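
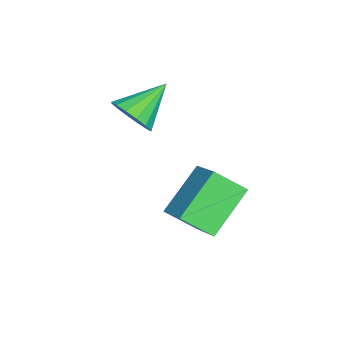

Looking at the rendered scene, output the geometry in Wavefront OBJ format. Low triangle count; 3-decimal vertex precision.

v 0.142 1.234 -0.719
v 0.408 0.861 -0.051
v -0.922 2.046 0.159
v 0.644 1.206 -0.084
v 0.746 1.559 -0.287
v 0.685 1.824 -0.606
v 0.479 1.932 -0.955
v 0.183 1.853 -1.241
v -0.125 1.608 -1.387
v -0.361 1.263 -1.354
v -0.462 0.91 -1.151
v -0.402 0.644 -0.832
v -0.196 0.537 -0.483
v 0.101 0.616 -0.197
v -0.307 4.179 -3.604
v -0.142 3.18 -2.838
v 0.771 4.938 -2.847
v 0.936 3.939 -2.081
v 1.024 3.481 -4.799
v 1.189 2.482 -4.033
v 2.102 4.24 -4.042
v 2.267 3.241 -3.276
f 2 1 4
f 2 4 3
f 4 1 5
f 4 5 3
f 5 1 6
f 5 6 3
f 6 1 7
f 6 7 3
f 7 1 8
f 7 8 3
f 8 1 9
f 8 9 3
f 9 1 10
f 9 10 3
f 10 1 11
f 10 11 3
f 11 1 12
f 11 12 3
f 12 1 13
f 12 13 3
f 13 1 14
f 13 14 3
f 14 1 2
f 14 2 3
f 16 18 15
f 19 16 15
f 15 18 17
f 17 19 15
f 16 22 18
f 20 16 19
f 20 22 16
f 18 22 17
f 21 19 17
f 17 22 21
f 21 20 19
f 22 20 21



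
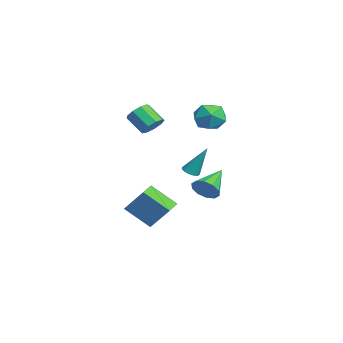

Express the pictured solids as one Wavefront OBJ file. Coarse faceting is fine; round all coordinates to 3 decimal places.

v -1.117 -0.105 -2.34
v -0.488 0.251 -1.787
v -2.603 1.025 -1.38
v -0.529 0.582 -2.24
v -0.795 0.651 -2.731
v -1.183 0.43 -3.073
v -1.546 0.005 -3.135
v -1.746 -0.462 -2.893
v -1.705 -0.793 -2.44
v -1.439 -0.861 -1.949
v -1.051 -0.641 -1.608
v -0.687 -0.216 -1.546
v -2.88 -2.894 2.089
v -2.188 -3.241 2.329
v -2.928 -4.052 3.291
v -3.62 -3.706 3.051
v -2.289 -2.788 2.633
v -3.029 -3.599 3.595
v -2.667 -2.386 2.682
v -3.406 -3.197 3.644
v -3.144 -2.221 2.453
v -3.884 -3.032 3.416
v -3.498 -2.372 2.055
v -4.238 -3.183 3.017
v -3.563 -2.767 1.672
v -4.302 -3.578 2.634
v -3.308 -3.222 1.484
v -4.048 -4.033 2.446
v -2.853 -3.524 1.579
v -3.593 -4.335 2.542
v -2.411 -3.531 1.913
v -3.151 -4.342 2.875
v -2.287 -4.167 -3.585
v -1.614 -3.142 -2.094
v -1.692 -2.738 -4.836
v -1.019 -1.713 -3.345
v -1.221 -4.707 -3.695
v -0.548 -3.682 -2.204
v -0.626 -3.278 -4.946
v 0.047 -2.253 -3.455
v -0.984 0.975 3.443
v -0.355 0.684 4.29
v -0.665 -0.584 2.67
v -0.036 -0.875 3.517
v -1.117 -0.778 3.647
v -1.315 0.186 4.125
v 0.295 -0.086 2.835
v 0.097 0.878 3.313
v 0.435 0.029 3.914
v -0.438 -0.399 4.415
v -0.582 0.499 2.545
v -1.455 0.071 3.046
v 2.894 -1.402 0.587
v 3.422 -1.371 0.479
v 3.206 -0.538 2.353
v 3.337 -1.164 0.392
v 3.165 -1.003 0.344
v 2.939 -0.921 0.344
v 2.704 -0.935 0.393
v 2.507 -1.041 0.479
v 2.386 -1.218 0.588
v 2.365 -1.432 0.696
v 2.45 -1.639 0.782
v 2.622 -1.8 0.83
v 2.848 -1.882 0.83
v 3.083 -1.868 0.782
v 3.281 -1.762 0.695
v 3.401 -1.585 0.587
f 2 1 4
f 2 4 3
f 4 1 5
f 4 5 3
f 5 1 6
f 5 6 3
f 6 1 7
f 6 7 3
f 7 1 8
f 7 8 3
f 8 1 9
f 8 9 3
f 9 1 10
f 9 10 3
f 10 1 11
f 10 11 3
f 11 1 12
f 11 12 3
f 12 1 2
f 12 2 3
f 14 13 17
f 14 17 15
f 15 17 18
f 15 18 16
f 17 13 19
f 17 19 18
f 18 19 20
f 18 20 16
f 19 13 21
f 19 21 20
f 20 21 22
f 20 22 16
f 21 13 23
f 21 23 22
f 22 23 24
f 22 24 16
f 23 13 25
f 23 25 24
f 24 25 26
f 24 26 16
f 25 13 27
f 25 27 26
f 26 27 28
f 26 28 16
f 27 13 29
f 27 29 28
f 28 29 30
f 28 30 16
f 29 13 31
f 29 31 30
f 30 31 32
f 30 32 16
f 31 13 14
f 31 14 32
f 32 14 15
f 32 15 16
f 34 36 33
f 37 34 33
f 33 36 35
f 35 37 33
f 34 40 36
f 38 34 37
f 38 40 34
f 36 40 35
f 39 37 35
f 35 40 39
f 39 38 37
f 40 38 39
f 41 52 46
f 41 46 42
f 41 42 48
f 41 48 51
f 41 51 52
f 42 46 50
f 46 52 45
f 52 51 43
f 51 48 47
f 48 42 49
f 44 50 45
f 44 45 43
f 44 43 47
f 44 47 49
f 44 49 50
f 45 50 46
f 43 45 52
f 47 43 51
f 49 47 48
f 50 49 42
f 54 53 56
f 54 56 55
f 56 53 57
f 56 57 55
f 57 53 58
f 57 58 55
f 58 53 59
f 58 59 55
f 59 53 60
f 59 60 55
f 60 53 61
f 60 61 55
f 61 53 62
f 61 62 55
f 62 53 63
f 62 63 55
f 63 53 64
f 63 64 55
f 64 53 65
f 64 65 55
f 65 53 66
f 65 66 55
f 66 53 67
f 66 67 55
f 67 53 68
f 67 68 55
f 68 53 54
f 68 54 55



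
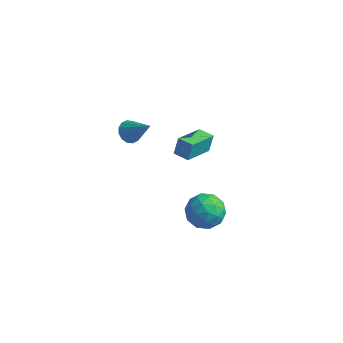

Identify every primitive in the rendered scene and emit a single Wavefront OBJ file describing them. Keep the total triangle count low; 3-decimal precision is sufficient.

v 3.302 -1.938 -0.378
v 4.295 -1.981 -1.009
v 3.185 -3.839 -0.431
v 4.178 -3.882 -1.062
v 4.212 -3.551 0.067
v 4.285 -2.376 0.1
v 3.195 -3.444 -1.54
v 3.268 -2.269 -1.507
v 4.229 -2.912 -1.728
v 4.858 -2.979 -0.734
v 2.622 -2.841 -0.706
v 3.251 -2.908 0.288
v 3.809 -1.793 -0.689
v 3.671 -4.027 -0.751
v 3.691 -3.833 -0.087
v 4.275 -3.859 -0.458
v 3.803 -2.025 -0.037
v 4.387 -2.05 -0.408
v 4.338 -2.973 0.225
v 3.093 -3.77 -1.032
v 3.677 -3.795 -1.403
v 3.205 -1.961 -0.982
v 3.789 -1.987 -1.353
v 3.142 -2.847 -1.665
v 4.354 -2.365 -1.482
v 4.285 -3.483 -1.513
v 3.707 -3.225 -1.794
v 3.75 -2.534 -1.775
v 4.723 -2.404 -0.898
v 4.654 -3.522 -0.93
v 4.675 -3.327 -0.266
v 4.717 -2.637 -0.246
v 4.684 -2.952 -1.321
v 2.826 -2.298 -0.51
v 2.757 -3.416 -0.542
v 2.763 -3.183 -1.194
v 2.805 -2.493 -1.174
v 3.195 -2.337 0.073
v 3.126 -3.455 0.042
v 3.73 -3.286 0.335
v 3.773 -2.595 0.354
v 2.796 -2.868 -0.119
v -1.06 2.508 -3.136
v -1.006 2.955 -2.056
v -0.732 4.503 -3.979
v -0.677 4.95 -2.899
v -0.063 2.35 -3.121
v -0.008 2.797 -2.041
v 0.266 4.345 -3.964
v 0.32 4.792 -2.884
v -3.95 2.527 -2.495
v -3.393 2.479 -3.054
v -2.49 2.353 -1.025
v -3.428 2.878 -2.973
v -3.602 3.183 -2.764
v -3.87 3.313 -2.483
v -4.159 3.231 -2.205
v -4.392 2.961 -2.005
v -4.507 2.575 -1.937
v -4.473 2.176 -2.018
v -4.298 1.87 -2.227
v -4.031 1.741 -2.508
v -3.742 1.822 -2.786
v -3.508 2.092 -2.985
f 1 38 17
f 38 12 41
f 17 41 6
f 38 41 17
f 1 17 13
f 17 6 18
f 13 18 2
f 17 18 13
f 1 13 22
f 13 2 23
f 22 23 8
f 13 23 22
f 1 22 34
f 22 8 37
f 34 37 11
f 22 37 34
f 1 34 38
f 34 11 42
f 38 42 12
f 34 42 38
f 2 18 29
f 18 6 32
f 29 32 10
f 18 32 29
f 6 41 19
f 41 12 40
f 19 40 5
f 41 40 19
f 12 42 39
f 42 11 35
f 39 35 3
f 42 35 39
f 11 37 36
f 37 8 24
f 36 24 7
f 37 24 36
f 8 23 28
f 23 2 25
f 28 25 9
f 23 25 28
f 4 30 16
f 30 10 31
f 16 31 5
f 30 31 16
f 4 16 14
f 16 5 15
f 14 15 3
f 16 15 14
f 4 14 21
f 14 3 20
f 21 20 7
f 14 20 21
f 4 21 26
f 21 7 27
f 26 27 9
f 21 27 26
f 4 26 30
f 26 9 33
f 30 33 10
f 26 33 30
f 5 31 19
f 31 10 32
f 19 32 6
f 31 32 19
f 3 15 39
f 15 5 40
f 39 40 12
f 15 40 39
f 7 20 36
f 20 3 35
f 36 35 11
f 20 35 36
f 9 27 28
f 27 7 24
f 28 24 8
f 27 24 28
f 10 33 29
f 33 9 25
f 29 25 2
f 33 25 29
f 44 46 43
f 47 44 43
f 43 46 45
f 45 47 43
f 44 50 46
f 48 44 47
f 48 50 44
f 46 50 45
f 49 47 45
f 45 50 49
f 49 48 47
f 50 48 49
f 52 51 54
f 52 54 53
f 54 51 55
f 54 55 53
f 55 51 56
f 55 56 53
f 56 51 57
f 56 57 53
f 57 51 58
f 57 58 53
f 58 51 59
f 58 59 53
f 59 51 60
f 59 60 53
f 60 51 61
f 60 61 53
f 61 51 62
f 61 62 53
f 62 51 63
f 62 63 53
f 63 51 64
f 63 64 53
f 64 51 52
f 64 52 53



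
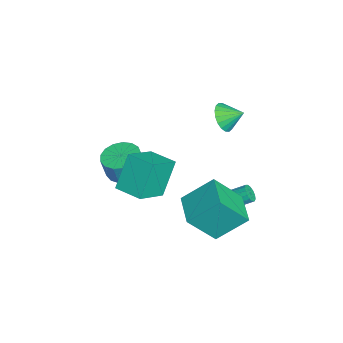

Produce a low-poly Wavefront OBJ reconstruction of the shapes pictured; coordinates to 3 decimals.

v 1.602 -0.494 -0.183
v 1.391 1.046 1.122
v 1.287 0.867 -1.842
v 1.076 2.408 -0.538
v 3.344 -0.188 -0.262
v 3.133 1.353 1.042
v 3.029 1.174 -1.922
v 2.818 2.714 -0.617
v -3.698 -3.326 -3.153
v -2.856 -2.701 -3.098
v -2.74 -2.97 -1.831
v -3.582 -3.594 -1.887
v -3.24 -2.394 -2.997
v -3.124 -2.662 -1.731
v -3.73 -2.299 -2.933
v -3.614 -2.568 -1.666
v -4.212 -2.441 -2.918
v -4.096 -2.709 -1.652
v -4.576 -2.784 -2.958
v -4.46 -3.053 -1.692
v -4.739 -3.252 -3.043
v -4.624 -3.521 -1.776
v -4.664 -3.737 -3.152
v -4.548 -4.006 -1.886
v -4.367 -4.127 -3.262
v -4.252 -4.396 -1.996
v -3.917 -4.334 -3.347
v -3.801 -4.603 -2.081
v -3.417 -4.31 -3.388
v -3.301 -4.579 -2.121
v -2.981 -4.06 -3.375
v -2.865 -4.329 -2.108
v -2.709 -3.642 -3.311
v -2.593 -3.911 -2.044
v -2.664 -3.152 -3.211
v -2.548 -3.421 -1.944
v -0.022 1.595 -2.063
v 0.399 1.439 -1.821
v 0.423 2.67 -1.074
v 0.002 2.825 -1.317
v 0.486 1.567 -2.034
v 0.51 2.798 -1.287
v 0.438 1.702 -2.256
v 0.462 2.933 -1.509
v 0.266 1.809 -2.426
v 0.29 3.04 -1.679
v 0.017 1.858 -2.499
v 0.041 3.089 -1.752
v -0.242 1.836 -2.455
v -0.218 3.067 -1.708
v -0.443 1.75 -2.306
v -0.419 2.981 -1.559
v -0.53 1.622 -2.093
v -0.506 2.853 -1.346
v -0.482 1.487 -1.871
v -0.458 2.718 -1.124
v -0.31 1.38 -1.701
v -0.286 2.611 -0.954
v -0.061 1.331 -1.628
v -0.037 2.562 -0.881
v 0.198 1.353 -1.672
v 0.222 2.584 -0.925
v -2.049 1.527 2.681
v -1.205 1.388 2.588
v -1.831 2.473 3.239
v -1.293 1.592 2.276
v -1.531 1.783 2.044
v -1.871 1.923 1.939
v -2.246 1.985 1.981
v -2.583 1.956 2.161
v -2.813 1.842 2.444
v -2.892 1.665 2.775
v -2.804 1.462 3.086
v -2.567 1.271 3.318
v -2.227 1.13 3.423
v -1.851 1.069 3.382
v -1.515 1.098 3.201
v -1.284 1.212 2.918
v -0.098 -2.565 -0.84
v -1.013 -1.967 0.918
v 0.781 -1.363 -0.792
v -0.134 -0.765 0.966
v 1.254 -3.595 0.214
v 0.339 -2.997 1.972
v 2.133 -2.393 0.262
v 1.218 -1.795 2.02
f 2 4 1
f 5 2 1
f 1 4 3
f 3 5 1
f 2 8 4
f 6 2 5
f 6 8 2
f 4 8 3
f 7 5 3
f 3 8 7
f 7 6 5
f 8 6 7
f 10 9 13
f 10 13 11
f 11 13 14
f 11 14 12
f 13 9 15
f 13 15 14
f 14 15 16
f 14 16 12
f 15 9 17
f 15 17 16
f 16 17 18
f 16 18 12
f 17 9 19
f 17 19 18
f 18 19 20
f 18 20 12
f 19 9 21
f 19 21 20
f 20 21 22
f 20 22 12
f 21 9 23
f 21 23 22
f 22 23 24
f 22 24 12
f 23 9 25
f 23 25 24
f 24 25 26
f 24 26 12
f 25 9 27
f 25 27 26
f 26 27 28
f 26 28 12
f 27 9 29
f 27 29 28
f 28 29 30
f 28 30 12
f 29 9 31
f 29 31 30
f 30 31 32
f 30 32 12
f 31 9 33
f 31 33 32
f 32 33 34
f 32 34 12
f 33 9 35
f 33 35 34
f 34 35 36
f 34 36 12
f 35 9 10
f 35 10 36
f 36 10 11
f 36 11 12
f 38 37 41
f 38 41 39
f 39 41 42
f 39 42 40
f 41 37 43
f 41 43 42
f 42 43 44
f 42 44 40
f 43 37 45
f 43 45 44
f 44 45 46
f 44 46 40
f 45 37 47
f 45 47 46
f 46 47 48
f 46 48 40
f 47 37 49
f 47 49 48
f 48 49 50
f 48 50 40
f 49 37 51
f 49 51 50
f 50 51 52
f 50 52 40
f 51 37 53
f 51 53 52
f 52 53 54
f 52 54 40
f 53 37 55
f 53 55 54
f 54 55 56
f 54 56 40
f 55 37 57
f 55 57 56
f 56 57 58
f 56 58 40
f 57 37 59
f 57 59 58
f 58 59 60
f 58 60 40
f 59 37 61
f 59 61 60
f 60 61 62
f 60 62 40
f 61 37 38
f 61 38 62
f 62 38 39
f 62 39 40
f 64 63 66
f 64 66 65
f 66 63 67
f 66 67 65
f 67 63 68
f 67 68 65
f 68 63 69
f 68 69 65
f 69 63 70
f 69 70 65
f 70 63 71
f 70 71 65
f 71 63 72
f 71 72 65
f 72 63 73
f 72 73 65
f 73 63 74
f 73 74 65
f 74 63 75
f 74 75 65
f 75 63 76
f 75 76 65
f 76 63 77
f 76 77 65
f 77 63 78
f 77 78 65
f 78 63 64
f 78 64 65
f 80 82 79
f 83 80 79
f 79 82 81
f 81 83 79
f 80 86 82
f 84 80 83
f 84 86 80
f 82 86 81
f 85 83 81
f 81 86 85
f 85 84 83
f 86 84 85



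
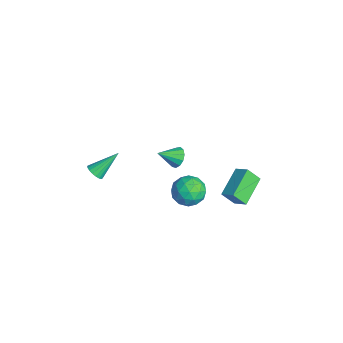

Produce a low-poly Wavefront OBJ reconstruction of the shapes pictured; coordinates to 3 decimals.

v -2.831 -4.151 -0.691
v -2.508 -3.789 -1.06
v -3.049 -2.689 0.551
v -2.763 -3.753 -1.148
v -3.031 -3.795 -1.144
v -3.259 -3.908 -1.051
v -3.403 -4.069 -0.887
v -3.434 -4.247 -0.683
v -3.345 -4.405 -0.482
v -3.155 -4.513 -0.321
v -2.9 -4.549 -0.234
v -2.632 -4.507 -0.237
v -2.403 -4.393 -0.33
v -2.26 -4.232 -0.495
v -2.229 -4.055 -0.698
v -2.318 -3.897 -0.9
v 0.008 -0.042 2.464
v 0.235 -0.39 1.901
v 0.032 -1.178 3.176
v 0.557 -0.264 2.091
v 0.704 -0.068 2.4
v 0.631 0.137 2.729
v 0.359 0.284 2.974
v -0.024 0.328 3.057
v -0.397 0.255 2.952
v -0.641 0.087 2.692
v -0.68 -0.122 2.36
v -0.5 -0.306 2.061
v -0.159 -0.406 1.89
v -0.989 4.49 -1.721
v -1.154 3.753 -0.801
v -0.265 4.97 -1.206
v -0.43 4.233 -0.286
v 0.37 3.247 -2.474
v 0.205 2.51 -1.554
v 1.094 3.727 -1.959
v 0.929 2.99 -1.039
v -1.25 0.981 -0.801
v -0.664 1.77 -1.255
v -0.496 -0.19 -1.865
v 0.09 0.599 -2.319
v 0.286 0.298 -1.297
v -0.18 1.022 -0.639
v -0.98 0.558 -2.481
v -1.446 1.282 -1.823
v -0.497 1.509 -2.293
v 0.286 1.348 -1.561
v -1.446 0.232 -1.559
v -0.663 0.071 -0.827
v -1.023 1.478 -0.935
v -0.137 0.102 -2.185
v -0.022 -0.075 -1.585
v 0.323 0.389 -1.851
v -0.739 1.038 -0.573
v -0.394 1.502 -0.84
v 0.164 0.637 -0.864
v -0.766 0.078 -2.28
v -0.421 0.542 -2.547
v -1.483 1.191 -1.269
v -1.138 1.655 -1.535
v -1.324 0.943 -2.256
v -0.58 1.789 -1.811
v -0.137 1.101 -2.436
v -0.766 1.077 -2.532
v -1.04 1.502 -2.145
v -0.121 1.694 -1.381
v 0.323 1.006 -2.006
v 0.438 0.829 -1.406
v 0.164 1.254 -1.02
v -0.022 1.541 -1.991
v -1.483 0.574 -1.114
v -1.039 -0.114 -1.739
v -1.324 0.326 -2.1
v -1.598 0.751 -1.714
v -1.023 0.479 -0.684
v -0.58 -0.209 -1.309
v -0.12 0.078 -0.975
v -0.394 0.503 -0.588
v -1.138 0.039 -1.129
f 2 1 4
f 2 4 3
f 4 1 5
f 4 5 3
f 5 1 6
f 5 6 3
f 6 1 7
f 6 7 3
f 7 1 8
f 7 8 3
f 8 1 9
f 8 9 3
f 9 1 10
f 9 10 3
f 10 1 11
f 10 11 3
f 11 1 12
f 11 12 3
f 12 1 13
f 12 13 3
f 13 1 14
f 13 14 3
f 14 1 15
f 14 15 3
f 15 1 16
f 15 16 3
f 16 1 2
f 16 2 3
f 18 17 20
f 18 20 19
f 20 17 21
f 20 21 19
f 21 17 22
f 21 22 19
f 22 17 23
f 22 23 19
f 23 17 24
f 23 24 19
f 24 17 25
f 24 25 19
f 25 17 26
f 25 26 19
f 26 17 27
f 26 27 19
f 27 17 28
f 27 28 19
f 28 17 29
f 28 29 19
f 29 17 18
f 29 18 19
f 31 33 30
f 34 31 30
f 30 33 32
f 32 34 30
f 31 37 33
f 35 31 34
f 35 37 31
f 33 37 32
f 36 34 32
f 32 37 36
f 36 35 34
f 37 35 36
f 38 75 54
f 75 49 78
f 54 78 43
f 75 78 54
f 38 54 50
f 54 43 55
f 50 55 39
f 54 55 50
f 38 50 59
f 50 39 60
f 59 60 45
f 50 60 59
f 38 59 71
f 59 45 74
f 71 74 48
f 59 74 71
f 38 71 75
f 71 48 79
f 75 79 49
f 71 79 75
f 39 55 66
f 55 43 69
f 66 69 47
f 55 69 66
f 43 78 56
f 78 49 77
f 56 77 42
f 78 77 56
f 49 79 76
f 79 48 72
f 76 72 40
f 79 72 76
f 48 74 73
f 74 45 61
f 73 61 44
f 74 61 73
f 45 60 65
f 60 39 62
f 65 62 46
f 60 62 65
f 41 67 53
f 67 47 68
f 53 68 42
f 67 68 53
f 41 53 51
f 53 42 52
f 51 52 40
f 53 52 51
f 41 51 58
f 51 40 57
f 58 57 44
f 51 57 58
f 41 58 63
f 58 44 64
f 63 64 46
f 58 64 63
f 41 63 67
f 63 46 70
f 67 70 47
f 63 70 67
f 42 68 56
f 68 47 69
f 56 69 43
f 68 69 56
f 40 52 76
f 52 42 77
f 76 77 49
f 52 77 76
f 44 57 73
f 57 40 72
f 73 72 48
f 57 72 73
f 46 64 65
f 64 44 61
f 65 61 45
f 64 61 65
f 47 70 66
f 70 46 62
f 66 62 39
f 70 62 66



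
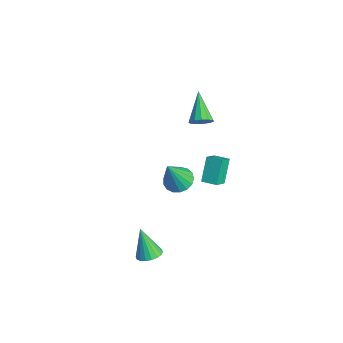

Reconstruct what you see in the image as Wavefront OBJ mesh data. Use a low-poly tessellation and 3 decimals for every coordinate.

v 0.628 0.265 -1.567
v -0.097 0.896 -0.351
v 0.143 0.951 -2.213
v -0.581 1.583 -0.997
v 1.301 0.837 -1.463
v 0.577 1.469 -0.247
v 0.817 1.524 -2.109
v 0.092 2.155 -0.893
v 3.811 -2.472 2.99
v 4.471 -2.026 3.066
v 4.109 -3.208 4.75
v 4.193 -1.803 3.206
v 3.827 -1.733 3.297
v 3.458 -1.833 3.318
v 3.17 -2.079 3.263
v 3.029 -2.415 3.147
v 3.066 -2.764 2.994
v 3.275 -3.047 2.841
v 3.606 -3.197 2.722
v 3.984 -3.182 2.664
v 4.323 -3.004 2.681
v 4.544 -2.704 2.769
v 4.598 -2.351 2.908
v 3.198 -3.832 -3.631
v 3.68 -3.37 -3.362
v 2.462 -4.008 -2.009
v 3.439 -3.178 -3.45
v 3.151 -3.116 -3.575
v 2.871 -3.195 -3.71
v 2.657 -3.401 -3.83
v 2.549 -3.692 -3.91
v 2.57 -4.01 -3.935
v 2.716 -4.294 -3.9
v 2.957 -4.486 -3.812
v 3.245 -4.548 -3.687
v 3.525 -4.469 -3.552
v 3.739 -4.263 -3.432
v 3.847 -3.972 -3.352
v 3.826 -3.653 -3.327
v -1.747 1.332 1.031
v -1.329 1.551 1.521
v -3.293 1.868 2.109
v -1.388 1.85 1.288
v -1.561 1.984 0.974
v -1.793 1.911 0.677
v -2.01 1.655 0.493
v -2.143 1.296 0.48
v -2.151 0.949 0.641
v -2.03 0.723 0.927
v -1.819 0.691 1.245
v -1.585 0.863 1.495
v -1.403 1.183 1.598
f 2 4 1
f 5 2 1
f 1 4 3
f 3 5 1
f 2 8 4
f 6 2 5
f 6 8 2
f 4 8 3
f 7 5 3
f 3 8 7
f 7 6 5
f 8 6 7
f 10 9 12
f 10 12 11
f 12 9 13
f 12 13 11
f 13 9 14
f 13 14 11
f 14 9 15
f 14 15 11
f 15 9 16
f 15 16 11
f 16 9 17
f 16 17 11
f 17 9 18
f 17 18 11
f 18 9 19
f 18 19 11
f 19 9 20
f 19 20 11
f 20 9 21
f 20 21 11
f 21 9 22
f 21 22 11
f 22 9 23
f 22 23 11
f 23 9 10
f 23 10 11
f 25 24 27
f 25 27 26
f 27 24 28
f 27 28 26
f 28 24 29
f 28 29 26
f 29 24 30
f 29 30 26
f 30 24 31
f 30 31 26
f 31 24 32
f 31 32 26
f 32 24 33
f 32 33 26
f 33 24 34
f 33 34 26
f 34 24 35
f 34 35 26
f 35 24 36
f 35 36 26
f 36 24 37
f 36 37 26
f 37 24 38
f 37 38 26
f 38 24 39
f 38 39 26
f 39 24 25
f 39 25 26
f 41 40 43
f 41 43 42
f 43 40 44
f 43 44 42
f 44 40 45
f 44 45 42
f 45 40 46
f 45 46 42
f 46 40 47
f 46 47 42
f 47 40 48
f 47 48 42
f 48 40 49
f 48 49 42
f 49 40 50
f 49 50 42
f 50 40 51
f 50 51 42
f 51 40 52
f 51 52 42
f 52 40 41
f 52 41 42



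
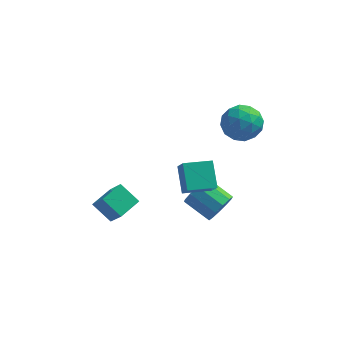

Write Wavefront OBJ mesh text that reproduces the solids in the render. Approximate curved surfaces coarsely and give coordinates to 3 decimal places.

v 3.328 -1.326 2.564
v 4.253 -0.756 2.37
v 3.687 -2.384 1.17
v 4.612 -1.814 0.976
v 4.534 -2.449 1.875
v 4.312 -1.795 2.737
v 3.628 -1.345 0.803
v 3.406 -0.691 1.665
v 4.439 -0.767 1.281
v 4.999 -1.45 1.944
v 2.941 -1.69 1.596
v 3.501 -2.373 2.259
v 3.759 -0.948 2.589
v 4.181 -2.192 0.951
v 4.135 -2.565 1.48
v 4.679 -2.23 1.365
v 3.794 -1.559 2.805
v 4.337 -1.224 2.691
v 4.502 -2.219 2.4
v 3.603 -1.916 0.849
v 4.146 -1.581 0.735
v 3.261 -0.91 2.175
v 3.805 -0.575 2.06
v 3.438 -0.921 1.14
v 4.412 -0.62 1.835
v 4.623 -1.242 1.016
v 4.045 -0.966 0.915
v 3.914 -0.581 1.421
v 4.741 -1.021 2.225
v 4.952 -1.643 1.406
v 4.906 -2.017 1.934
v 4.776 -1.632 2.441
v 4.85 -1.028 1.585
v 2.988 -1.497 2.134
v 3.199 -2.119 1.315
v 3.164 -1.508 1.099
v 3.034 -1.123 1.606
v 3.317 -1.898 2.524
v 3.528 -2.52 1.705
v 4.026 -2.559 2.119
v 3.895 -2.174 2.625
v 3.09 -2.112 1.955
v 3.2 -3.086 -3.677
v 3.715 -2.602 -3.137
v 2.395 -1.929 -2.482
v 1.88 -2.414 -3.023
v 3.634 -2.313 -3.598
v 2.313 -1.64 -2.943
v 3.387 -2.319 -4.089
v 2.066 -1.647 -3.434
v 3.068 -2.619 -4.423
v 1.748 -1.946 -3.769
v 2.801 -3.097 -4.473
v 1.48 -2.424 -3.818
v 2.685 -3.571 -4.218
v 1.365 -2.898 -3.563
v 2.767 -3.86 -3.757
v 1.446 -3.187 -3.102
v 3.014 -3.853 -3.266
v 1.693 -3.181 -2.611
v 3.332 -3.554 -2.931
v 2.012 -2.881 -2.277
v 3.6 -3.076 -2.882
v 2.279 -2.403 -2.227
v -3.083 -3.482 -3.83
v -2.425 -4.209 -2.592
v -2.374 -2.41 -3.578
v -1.716 -3.137 -2.339
v -2.104 -3.943 -4.621
v -1.446 -4.67 -3.382
v -1.395 -2.871 -4.368
v -0.737 -3.598 -3.13
v 1.811 -5.062 -0.466
v 1.435 -3.91 0.484
v 1.47 -4.444 -1.349
v 1.094 -3.292 -0.398
v 3.166 -4.508 -0.602
v 2.79 -3.356 0.349
v 2.825 -3.89 -1.484
v 2.449 -2.738 -0.534
f 1 38 17
f 38 12 41
f 17 41 6
f 38 41 17
f 1 17 13
f 17 6 18
f 13 18 2
f 17 18 13
f 1 13 22
f 13 2 23
f 22 23 8
f 13 23 22
f 1 22 34
f 22 8 37
f 34 37 11
f 22 37 34
f 1 34 38
f 34 11 42
f 38 42 12
f 34 42 38
f 2 18 29
f 18 6 32
f 29 32 10
f 18 32 29
f 6 41 19
f 41 12 40
f 19 40 5
f 41 40 19
f 12 42 39
f 42 11 35
f 39 35 3
f 42 35 39
f 11 37 36
f 37 8 24
f 36 24 7
f 37 24 36
f 8 23 28
f 23 2 25
f 28 25 9
f 23 25 28
f 4 30 16
f 30 10 31
f 16 31 5
f 30 31 16
f 4 16 14
f 16 5 15
f 14 15 3
f 16 15 14
f 4 14 21
f 14 3 20
f 21 20 7
f 14 20 21
f 4 21 26
f 21 7 27
f 26 27 9
f 21 27 26
f 4 26 30
f 26 9 33
f 30 33 10
f 26 33 30
f 5 31 19
f 31 10 32
f 19 32 6
f 31 32 19
f 3 15 39
f 15 5 40
f 39 40 12
f 15 40 39
f 7 20 36
f 20 3 35
f 36 35 11
f 20 35 36
f 9 27 28
f 27 7 24
f 28 24 8
f 27 24 28
f 10 33 29
f 33 9 25
f 29 25 2
f 33 25 29
f 44 43 47
f 44 47 45
f 45 47 48
f 45 48 46
f 47 43 49
f 47 49 48
f 48 49 50
f 48 50 46
f 49 43 51
f 49 51 50
f 50 51 52
f 50 52 46
f 51 43 53
f 51 53 52
f 52 53 54
f 52 54 46
f 53 43 55
f 53 55 54
f 54 55 56
f 54 56 46
f 55 43 57
f 55 57 56
f 56 57 58
f 56 58 46
f 57 43 59
f 57 59 58
f 58 59 60
f 58 60 46
f 59 43 61
f 59 61 60
f 60 61 62
f 60 62 46
f 61 43 63
f 61 63 62
f 62 63 64
f 62 64 46
f 63 43 44
f 63 44 64
f 64 44 45
f 64 45 46
f 66 68 65
f 69 66 65
f 65 68 67
f 67 69 65
f 66 72 68
f 70 66 69
f 70 72 66
f 68 72 67
f 71 69 67
f 67 72 71
f 71 70 69
f 72 70 71
f 74 76 73
f 77 74 73
f 73 76 75
f 75 77 73
f 74 80 76
f 78 74 77
f 78 80 74
f 76 80 75
f 79 77 75
f 75 80 79
f 79 78 77
f 80 78 79



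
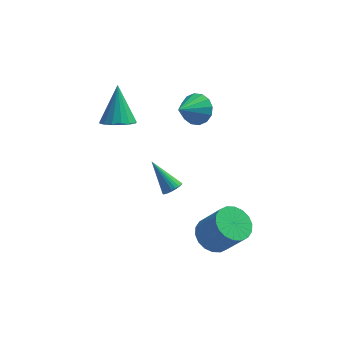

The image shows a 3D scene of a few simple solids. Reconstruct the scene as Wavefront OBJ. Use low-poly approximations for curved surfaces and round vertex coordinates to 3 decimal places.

v -3.499 2.924 1.178
v -2.668 2.713 1.376
v -3.601 4.136 2.902
v -2.63 3.057 1.136
v -2.791 3.371 0.906
v -3.114 3.582 0.738
v -3.525 3.643 0.671
v -3.931 3.539 0.72
v -4.237 3.294 0.874
v -4.374 2.964 1.097
v -4.311 2.626 1.339
v -4.061 2.355 1.544
v -3.683 2.215 1.665
v -3.262 2.237 1.675
v -2.896 2.417 1.57
v 1.166 0.035 -4.364
v 1.991 0.412 -4.76
v 2.959 -0.077 -3.212
v 2.134 -0.455 -2.816
v 1.82 0.756 -4.545
v 2.788 0.267 -2.997
v 1.519 0.957 -4.293
v 2.487 0.468 -2.745
v 1.148 0.975 -4.056
v 2.116 0.486 -2.508
v 0.781 0.807 -3.879
v 1.749 0.318 -2.331
v 0.49 0.486 -3.799
v 1.458 -0.003 -2.251
v 0.333 0.076 -3.83
v 1.301 -0.413 -2.282
v 0.341 -0.343 -3.968
v 1.309 -0.832 -2.42
v 0.512 -0.687 -4.183
v 1.48 -1.176 -2.635
v 0.813 -0.888 -4.435
v 1.781 -1.377 -2.887
v 1.184 -0.906 -4.672
v 2.152 -1.395 -3.124
v 1.551 -0.738 -4.849
v 2.519 -1.227 -3.301
v 1.842 -0.417 -4.929
v 2.81 -0.906 -3.381
v 1.999 -0.007 -4.898
v 2.967 -0.496 -3.35
v -0.809 0.994 -1.824
v -0.388 0.988 -1.487
v -1.831 1.726 -0.536
v -0.366 1.177 -1.577
v -0.411 1.339 -1.705
v -0.517 1.448 -1.851
v -0.668 1.487 -1.992
v -0.84 1.452 -2.109
v -1.007 1.347 -2.182
v -1.145 1.188 -2.2
v -1.231 1 -2.162
v -1.253 0.811 -2.072
v -1.207 0.649 -1.944
v -1.101 0.541 -1.798
v -0.951 0.501 -1.656
v -0.779 0.536 -1.54
v -0.611 0.641 -1.467
v -0.474 0.8 -1.448
v 0.09 4.473 0.993
v 0.665 4.601 1.674
v -0.71 3.427 1.867
v 0.327 4.915 1.741
v -0.074 5.111 1.607
v -0.431 5.135 1.309
v -0.649 4.983 0.927
v -0.669 4.693 0.562
v -0.485 4.345 0.313
v -0.148 4.031 0.246
v 0.254 3.835 0.38
v 0.611 3.811 0.677
v 0.829 3.964 1.06
v 0.849 4.253 1.425
f 2 1 4
f 2 4 3
f 4 1 5
f 4 5 3
f 5 1 6
f 5 6 3
f 6 1 7
f 6 7 3
f 7 1 8
f 7 8 3
f 8 1 9
f 8 9 3
f 9 1 10
f 9 10 3
f 10 1 11
f 10 11 3
f 11 1 12
f 11 12 3
f 12 1 13
f 12 13 3
f 13 1 14
f 13 14 3
f 14 1 15
f 14 15 3
f 15 1 2
f 15 2 3
f 17 16 20
f 17 20 18
f 18 20 21
f 18 21 19
f 20 16 22
f 20 22 21
f 21 22 23
f 21 23 19
f 22 16 24
f 22 24 23
f 23 24 25
f 23 25 19
f 24 16 26
f 24 26 25
f 25 26 27
f 25 27 19
f 26 16 28
f 26 28 27
f 27 28 29
f 27 29 19
f 28 16 30
f 28 30 29
f 29 30 31
f 29 31 19
f 30 16 32
f 30 32 31
f 31 32 33
f 31 33 19
f 32 16 34
f 32 34 33
f 33 34 35
f 33 35 19
f 34 16 36
f 34 36 35
f 35 36 37
f 35 37 19
f 36 16 38
f 36 38 37
f 37 38 39
f 37 39 19
f 38 16 40
f 38 40 39
f 39 40 41
f 39 41 19
f 40 16 42
f 40 42 41
f 41 42 43
f 41 43 19
f 42 16 44
f 42 44 43
f 43 44 45
f 43 45 19
f 44 16 17
f 44 17 45
f 45 17 18
f 45 18 19
f 47 46 49
f 47 49 48
f 49 46 50
f 49 50 48
f 50 46 51
f 50 51 48
f 51 46 52
f 51 52 48
f 52 46 53
f 52 53 48
f 53 46 54
f 53 54 48
f 54 46 55
f 54 55 48
f 55 46 56
f 55 56 48
f 56 46 57
f 56 57 48
f 57 46 58
f 57 58 48
f 58 46 59
f 58 59 48
f 59 46 60
f 59 60 48
f 60 46 61
f 60 61 48
f 61 46 62
f 61 62 48
f 62 46 63
f 62 63 48
f 63 46 47
f 63 47 48
f 65 64 67
f 65 67 66
f 67 64 68
f 67 68 66
f 68 64 69
f 68 69 66
f 69 64 70
f 69 70 66
f 70 64 71
f 70 71 66
f 71 64 72
f 71 72 66
f 72 64 73
f 72 73 66
f 73 64 74
f 73 74 66
f 74 64 75
f 74 75 66
f 75 64 76
f 75 76 66
f 76 64 77
f 76 77 66
f 77 64 65
f 77 65 66



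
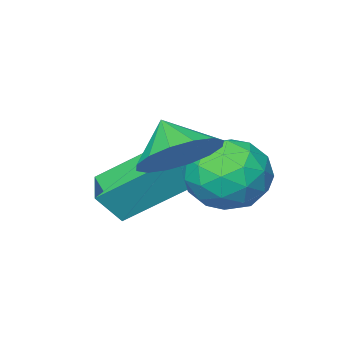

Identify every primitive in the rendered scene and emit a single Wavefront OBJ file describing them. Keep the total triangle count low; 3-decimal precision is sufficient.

v -0.758 -0.349 0.257
v 0.218 -0.151 0.556
v -0.842 -1.151 1.063
v -0.088 0.178 0.852
v -0.573 0.367 0.989
v -1.108 0.363 0.93
v -1.549 0.169 0.69
v -1.779 -0.164 0.335
v -1.735 -0.547 -0.041
v -1.429 -0.876 -0.338
v -0.943 -1.065 -0.474
v -0.408 -1.061 -0.415
v 0.033 -0.867 -0.176
v 0.262 -0.534 0.179
v -3.318 -0.932 -0.829
v -2.848 -0.466 -1.699
v -1.792 -0.814 0.059
v -1.322 -0.348 -0.811
v -2.085 0.195 -0.246
v -3.028 0.121 -0.795
v -1.612 -1.401 -0.845
v -2.555 -1.475 -1.394
v -1.793 -0.756 -1.709
v -2.086 0.23 -1.339
v -2.554 -1.51 -0.301
v -2.847 -0.524 0.069
v -3.217 -0.71 -1.342
v -1.423 -0.57 -0.298
v -1.872 -0.252 0.034
v -1.595 0.022 -0.477
v -3.323 -0.364 -0.811
v -3.046 -0.09 -1.322
v -2.598 0.298 -0.467
v -1.594 -1.19 -0.318
v -1.317 -0.916 -0.829
v -3.045 -1.302 -1.163
v -2.768 -1.028 -1.674
v -2.042 -1.578 -1.173
v -2.32 -0.606 -1.859
v -1.424 -0.536 -1.337
v -1.594 -1.156 -1.358
v -2.148 -1.199 -1.68
v -2.492 -0.026 -1.642
v -1.596 0.043 -1.119
v -2.044 0.362 -0.787
v -2.598 0.319 -1.11
v -1.873 -0.196 -1.647
v -3.044 -1.323 -0.521
v -2.148 -1.254 0.002
v -2.042 -1.599 -0.53
v -2.596 -1.642 -0.853
v -3.216 -0.744 -0.303
v -2.32 -0.674 0.219
v -2.492 -0.081 0.04
v -3.046 -0.124 -0.282
v -2.767 -1.084 0.007
v -1.194 -3.184 -2.235
v -2.486 -2 -0.972
v -0.588 -2.301 -2.441
v -1.88 -1.118 -1.178
v -0.6 -3.402 -1.422
v -1.892 -2.219 -0.159
v 0.006 -2.52 -1.628
v -1.286 -1.336 -0.365
f 2 1 4
f 2 4 3
f 4 1 5
f 4 5 3
f 5 1 6
f 5 6 3
f 6 1 7
f 6 7 3
f 7 1 8
f 7 8 3
f 8 1 9
f 8 9 3
f 9 1 10
f 9 10 3
f 10 1 11
f 10 11 3
f 11 1 12
f 11 12 3
f 12 1 13
f 12 13 3
f 13 1 14
f 13 14 3
f 14 1 2
f 14 2 3
f 15 52 31
f 52 26 55
f 31 55 20
f 52 55 31
f 15 31 27
f 31 20 32
f 27 32 16
f 31 32 27
f 15 27 36
f 27 16 37
f 36 37 22
f 27 37 36
f 15 36 48
f 36 22 51
f 48 51 25
f 36 51 48
f 15 48 52
f 48 25 56
f 52 56 26
f 48 56 52
f 16 32 43
f 32 20 46
f 43 46 24
f 32 46 43
f 20 55 33
f 55 26 54
f 33 54 19
f 55 54 33
f 26 56 53
f 56 25 49
f 53 49 17
f 56 49 53
f 25 51 50
f 51 22 38
f 50 38 21
f 51 38 50
f 22 37 42
f 37 16 39
f 42 39 23
f 37 39 42
f 18 44 30
f 44 24 45
f 30 45 19
f 44 45 30
f 18 30 28
f 30 19 29
f 28 29 17
f 30 29 28
f 18 28 35
f 28 17 34
f 35 34 21
f 28 34 35
f 18 35 40
f 35 21 41
f 40 41 23
f 35 41 40
f 18 40 44
f 40 23 47
f 44 47 24
f 40 47 44
f 19 45 33
f 45 24 46
f 33 46 20
f 45 46 33
f 17 29 53
f 29 19 54
f 53 54 26
f 29 54 53
f 21 34 50
f 34 17 49
f 50 49 25
f 34 49 50
f 23 41 42
f 41 21 38
f 42 38 22
f 41 38 42
f 24 47 43
f 47 23 39
f 43 39 16
f 47 39 43
f 58 60 57
f 61 58 57
f 57 60 59
f 59 61 57
f 58 64 60
f 62 58 61
f 62 64 58
f 60 64 59
f 63 61 59
f 59 64 63
f 63 62 61
f 64 62 63



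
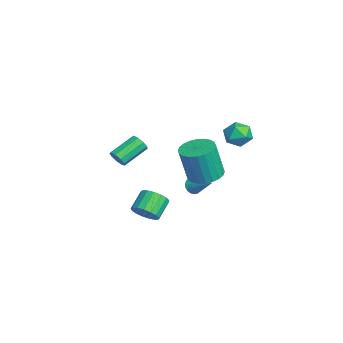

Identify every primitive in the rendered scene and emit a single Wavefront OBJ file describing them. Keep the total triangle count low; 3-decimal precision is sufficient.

v 2.455 1.626 0.643
v 3.287 1.15 0.494
v 3.378 0.679 2.508
v 2.545 1.154 2.657
v 3.414 1.499 0.57
v 3.504 1.027 2.584
v 3.394 1.867 0.657
v 3.485 1.395 2.671
v 3.232 2.198 0.742
v 3.322 1.726 2.756
v 2.951 2.442 0.812
v 3.042 1.97 2.826
v 2.595 2.562 0.856
v 2.685 2.09 2.87
v 2.217 2.539 0.868
v 2.308 2.068 2.881
v 1.876 2.377 0.845
v 1.966 1.906 2.859
v 1.622 2.101 0.792
v 1.713 1.63 2.806
v 1.496 1.753 0.716
v 1.586 1.281 2.73
v 1.515 1.385 0.629
v 1.606 0.913 2.643
v 1.678 1.054 0.544
v 1.768 0.582 2.558
v 1.958 0.81 0.474
v 2.049 0.338 2.488
v 2.315 0.69 0.43
v 2.405 0.218 2.444
v 2.692 0.712 0.419
v 2.783 0.241 2.432
v 3.034 0.874 0.441
v 3.124 0.403 2.455
v 3.133 -1.534 -1.608
v 3.398 -1.939 -0.983
v 2.591 -1.33 -0.247
v 2.327 -0.926 -0.872
v 3.62 -1.633 -0.993
v 2.813 -1.024 -0.257
v 3.73 -1.305 -1.144
v 2.924 -0.696 -0.408
v 3.704 -1.029 -1.401
v 2.897 -0.42 -0.665
v 3.547 -0.869 -1.706
v 2.74 -0.26 -0.97
v 3.295 -0.861 -1.988
v 2.489 -0.252 -1.252
v 3.006 -1.008 -2.183
v 2.2 -0.399 -1.447
v 2.746 -1.275 -2.246
v 1.94 -0.666 -1.51
v 2.575 -1.602 -2.163
v 1.769 -0.993 -1.427
v 2.532 -1.913 -1.953
v 1.726 -1.304 -1.217
v 2.626 -2.138 -1.664
v 1.82 -1.529 -0.928
v 2.837 -2.224 -1.362
v 2.031 -1.615 -0.626
v 3.115 -2.153 -1.116
v 2.309 -1.544 -0.38
v 1.239 -2.73 1.372
v 1.518 -2.848 1.843
v 0.8 -1.609 2.579
v 0.521 -1.49 2.108
v 1.72 -2.603 1.628
v 1.003 -1.364 2.365
v 1.697 -2.418 1.294
v 0.98 -1.179 2.03
v 1.46 -2.378 0.996
v 0.742 -1.139 1.732
v 1.119 -2.503 0.874
v 0.402 -1.264 1.61
v 0.834 -2.734 0.985
v 0.117 -1.495 1.721
v 0.739 -2.963 1.277
v 0.021 -1.724 2.013
v 0.877 -3.082 1.613
v 0.16 -1.843 2.349
v 1.185 -3.037 1.837
v 0.467 -1.798 2.573
v 1.419 3.266 3.754
v 1.97 3.899 3.702
v 1.91 2.741 2.598
v 2.461 3.374 2.546
v 2.543 2.794 3.149
v 2.24 3.119 3.864
v 1.64 3.521 2.436
v 1.337 3.846 3.151
v 2.107 4.057 2.887
v 2.665 3.607 3.328
v 1.215 3.033 2.972
v 1.773 2.583 3.413
v -4.391 1.93 -4.356
v -4.057 1.446 -4.306
v -3.269 2.79 -3.524
v -3.976 1.543 -4.516
v -3.966 1.707 -4.698
v -4.03 1.909 -4.822
v -4.156 2.115 -4.864
v -4.323 2.289 -4.819
v -4.501 2.401 -4.694
v -4.661 2.431 -4.51
v -4.774 2.375 -4.299
v -4.821 2.242 -4.099
v -4.793 2.055 -3.942
v -4.696 1.846 -3.858
v -4.546 1.652 -3.859
v -4.369 1.506 -3.946
v -4.197 1.433 -4.104
f 2 1 5
f 2 5 3
f 3 5 6
f 3 6 4
f 5 1 7
f 5 7 6
f 6 7 8
f 6 8 4
f 7 1 9
f 7 9 8
f 8 9 10
f 8 10 4
f 9 1 11
f 9 11 10
f 10 11 12
f 10 12 4
f 11 1 13
f 11 13 12
f 12 13 14
f 12 14 4
f 13 1 15
f 13 15 14
f 14 15 16
f 14 16 4
f 15 1 17
f 15 17 16
f 16 17 18
f 16 18 4
f 17 1 19
f 17 19 18
f 18 19 20
f 18 20 4
f 19 1 21
f 19 21 20
f 20 21 22
f 20 22 4
f 21 1 23
f 21 23 22
f 22 23 24
f 22 24 4
f 23 1 25
f 23 25 24
f 24 25 26
f 24 26 4
f 25 1 27
f 25 27 26
f 26 27 28
f 26 28 4
f 27 1 29
f 27 29 28
f 28 29 30
f 28 30 4
f 29 1 31
f 29 31 30
f 30 31 32
f 30 32 4
f 31 1 33
f 31 33 32
f 32 33 34
f 32 34 4
f 33 1 2
f 33 2 34
f 34 2 3
f 34 3 4
f 36 35 39
f 36 39 37
f 37 39 40
f 37 40 38
f 39 35 41
f 39 41 40
f 40 41 42
f 40 42 38
f 41 35 43
f 41 43 42
f 42 43 44
f 42 44 38
f 43 35 45
f 43 45 44
f 44 45 46
f 44 46 38
f 45 35 47
f 45 47 46
f 46 47 48
f 46 48 38
f 47 35 49
f 47 49 48
f 48 49 50
f 48 50 38
f 49 35 51
f 49 51 50
f 50 51 52
f 50 52 38
f 51 35 53
f 51 53 52
f 52 53 54
f 52 54 38
f 53 35 55
f 53 55 54
f 54 55 56
f 54 56 38
f 55 35 57
f 55 57 56
f 56 57 58
f 56 58 38
f 57 35 59
f 57 59 58
f 58 59 60
f 58 60 38
f 59 35 61
f 59 61 60
f 60 61 62
f 60 62 38
f 61 35 36
f 61 36 62
f 62 36 37
f 62 37 38
f 64 63 67
f 64 67 65
f 65 67 68
f 65 68 66
f 67 63 69
f 67 69 68
f 68 69 70
f 68 70 66
f 69 63 71
f 69 71 70
f 70 71 72
f 70 72 66
f 71 63 73
f 71 73 72
f 72 73 74
f 72 74 66
f 73 63 75
f 73 75 74
f 74 75 76
f 74 76 66
f 75 63 77
f 75 77 76
f 76 77 78
f 76 78 66
f 77 63 79
f 77 79 78
f 78 79 80
f 78 80 66
f 79 63 81
f 79 81 80
f 80 81 82
f 80 82 66
f 81 63 64
f 81 64 82
f 82 64 65
f 82 65 66
f 83 94 88
f 83 88 84
f 83 84 90
f 83 90 93
f 83 93 94
f 84 88 92
f 88 94 87
f 94 93 85
f 93 90 89
f 90 84 91
f 86 92 87
f 86 87 85
f 86 85 89
f 86 89 91
f 86 91 92
f 87 92 88
f 85 87 94
f 89 85 93
f 91 89 90
f 92 91 84
f 96 95 98
f 96 98 97
f 98 95 99
f 98 99 97
f 99 95 100
f 99 100 97
f 100 95 101
f 100 101 97
f 101 95 102
f 101 102 97
f 102 95 103
f 102 103 97
f 103 95 104
f 103 104 97
f 104 95 105
f 104 105 97
f 105 95 106
f 105 106 97
f 106 95 107
f 106 107 97
f 107 95 108
f 107 108 97
f 108 95 109
f 108 109 97
f 109 95 110
f 109 110 97
f 110 95 111
f 110 111 97
f 111 95 96
f 111 96 97



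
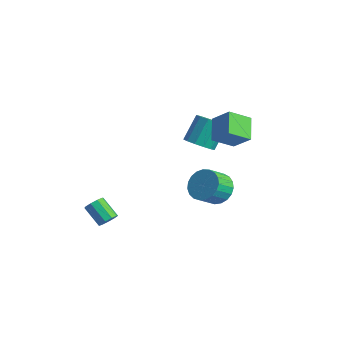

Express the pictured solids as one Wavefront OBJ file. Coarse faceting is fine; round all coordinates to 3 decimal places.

v 0.389 -3.04 -3.886
v 0.762 -3.072 -3.456
v -0.235 -3.293 -2.605
v -0.609 -3.26 -3.034
v 0.642 -2.704 -3.501
v -0.355 -2.924 -2.65
v 0.404 -2.492 -3.726
v -0.594 -2.713 -2.875
v 0.158 -2.537 -4.026
v -0.839 -2.758 -3.174
v 0.02 -2.817 -4.26
v -0.977 -3.038 -3.408
v 0.055 -3.201 -4.319
v -0.942 -3.422 -3.467
v 0.246 -3.509 -4.175
v -0.752 -3.73 -3.324
v 0.504 -3.598 -3.896
v -0.494 -3.819 -3.045
v 0.708 -3.425 -3.612
v -0.29 -3.646 -2.761
v 1.27 1.798 0.454
v 2.104 1.961 0.489
v 1.863 2.905 1.821
v 1.03 2.742 1.786
v 1.911 2.302 0.213
v 1.671 3.245 1.545
v 1.515 2.483 0.013
v 1.275 3.426 1.345
v 1.041 2.446 -0.046
v 0.801 3.39 1.286
v 0.64 2.204 0.053
v 0.4 3.148 1.385
v 0.439 1.833 0.28
v 0.199 2.776 1.612
v 0.502 1.451 0.561
v 0.262 2.394 1.894
v 0.809 1.179 0.809
v 0.568 2.123 2.141
v 1.262 1.104 0.944
v 1.022 2.047 2.276
v 1.718 1.249 0.924
v 1.478 2.193 2.256
v 2.032 1.569 0.754
v 1.791 2.512 2.086
v 0.961 3.218 -3.547
v 1.92 3.127 -3.818
v 2.037 2.112 -3.063
v 1.079 2.202 -2.793
v 1.947 3.377 -3.486
v 2.064 2.362 -2.732
v 1.803 3.599 -3.165
v 1.921 2.584 -2.411
v 1.514 3.755 -2.91
v 1.632 2.74 -2.156
v 1.13 3.818 -2.765
v 1.247 2.803 -2.011
v 0.716 3.777 -2.756
v 0.833 2.762 -2.001
v 0.345 3.64 -2.883
v 0.462 2.625 -2.129
v 0.08 3.429 -3.125
v 0.197 2.414 -2.371
v -0.032 3.182 -3.44
v 0.085 2.167 -2.686
v 0.027 2.941 -3.774
v 0.145 1.926 -3.019
v 0.248 2.748 -4.068
v 0.366 1.733 -3.314
v 0.593 2.636 -4.272
v 0.71 1.621 -3.518
v 1.001 2.624 -4.351
v 1.118 1.609 -3.597
v 1.402 2.715 -4.291
v 1.519 1.7 -3.537
v 1.727 2.893 -4.102
v 1.844 1.878 -3.348
v 2.601 1.655 3.048
v 3.557 1.985 3.927
v 2.858 2.799 2.339
v 3.814 3.129 3.218
v 3.566 0.951 2.262
v 4.522 1.281 3.141
v 3.823 2.095 1.553
v 4.779 2.425 2.432
f 2 1 5
f 2 5 3
f 3 5 6
f 3 6 4
f 5 1 7
f 5 7 6
f 6 7 8
f 6 8 4
f 7 1 9
f 7 9 8
f 8 9 10
f 8 10 4
f 9 1 11
f 9 11 10
f 10 11 12
f 10 12 4
f 11 1 13
f 11 13 12
f 12 13 14
f 12 14 4
f 13 1 15
f 13 15 14
f 14 15 16
f 14 16 4
f 15 1 17
f 15 17 16
f 16 17 18
f 16 18 4
f 17 1 19
f 17 19 18
f 18 19 20
f 18 20 4
f 19 1 2
f 19 2 20
f 20 2 3
f 20 3 4
f 22 21 25
f 22 25 23
f 23 25 26
f 23 26 24
f 25 21 27
f 25 27 26
f 26 27 28
f 26 28 24
f 27 21 29
f 27 29 28
f 28 29 30
f 28 30 24
f 29 21 31
f 29 31 30
f 30 31 32
f 30 32 24
f 31 21 33
f 31 33 32
f 32 33 34
f 32 34 24
f 33 21 35
f 33 35 34
f 34 35 36
f 34 36 24
f 35 21 37
f 35 37 36
f 36 37 38
f 36 38 24
f 37 21 39
f 37 39 38
f 38 39 40
f 38 40 24
f 39 21 41
f 39 41 40
f 40 41 42
f 40 42 24
f 41 21 43
f 41 43 42
f 42 43 44
f 42 44 24
f 43 21 22
f 43 22 44
f 44 22 23
f 44 23 24
f 46 45 49
f 46 49 47
f 47 49 50
f 47 50 48
f 49 45 51
f 49 51 50
f 50 51 52
f 50 52 48
f 51 45 53
f 51 53 52
f 52 53 54
f 52 54 48
f 53 45 55
f 53 55 54
f 54 55 56
f 54 56 48
f 55 45 57
f 55 57 56
f 56 57 58
f 56 58 48
f 57 45 59
f 57 59 58
f 58 59 60
f 58 60 48
f 59 45 61
f 59 61 60
f 60 61 62
f 60 62 48
f 61 45 63
f 61 63 62
f 62 63 64
f 62 64 48
f 63 45 65
f 63 65 64
f 64 65 66
f 64 66 48
f 65 45 67
f 65 67 66
f 66 67 68
f 66 68 48
f 67 45 69
f 67 69 68
f 68 69 70
f 68 70 48
f 69 45 71
f 69 71 70
f 70 71 72
f 70 72 48
f 71 45 73
f 71 73 72
f 72 73 74
f 72 74 48
f 73 45 75
f 73 75 74
f 74 75 76
f 74 76 48
f 75 45 46
f 75 46 76
f 76 46 47
f 76 47 48
f 78 80 77
f 81 78 77
f 77 80 79
f 79 81 77
f 78 84 80
f 82 78 81
f 82 84 78
f 80 84 79
f 83 81 79
f 79 84 83
f 83 82 81
f 84 82 83



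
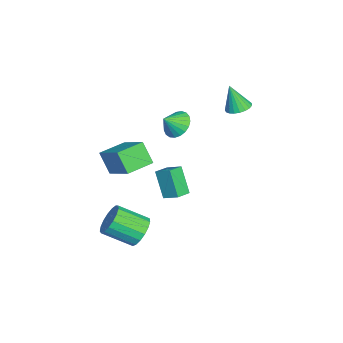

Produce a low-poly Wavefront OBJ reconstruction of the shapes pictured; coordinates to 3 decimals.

v 2.675 -0.249 -3.465
v 3.435 0.085 -3.004
v 3.566 -1.497 -2.074
v 2.805 -1.831 -2.535
v 3.085 0.21 -2.742
v 3.216 -1.372 -1.812
v 2.641 0.23 -2.646
v 2.772 -1.352 -1.715
v 2.205 0.14 -2.737
v 2.336 -1.442 -1.807
v 1.876 -0.039 -2.995
v 2.007 -1.621 -2.065
v 1.731 -0.266 -3.361
v 1.861 -1.848 -2.431
v 1.801 -0.489 -3.751
v 1.932 -2.071 -2.821
v 2.072 -0.658 -4.075
v 2.202 -2.24 -3.145
v 2.481 -0.732 -4.26
v 2.611 -2.314 -3.329
v 2.934 -0.696 -4.262
v 3.065 -2.278 -3.332
v 3.328 -0.558 -4.082
v 3.458 -2.14 -3.152
v 3.572 -0.349 -3.761
v 3.703 -1.931 -2.83
v 3.611 -0.117 -3.372
v 3.741 -1.699 -2.441
v 3.015 -1.719 1.152
v 2.573 -2.302 2.322
v 1.944 -0.635 1.287
v 1.502 -1.218 2.457
v 4.298 -0.582 2.203
v 3.856 -1.165 3.373
v 3.227 0.502 2.338
v 2.785 -0.081 3.508
v -2.956 0.813 0.936
v -2.403 0.512 0.279
v -2.444 0.167 1.664
v -2.212 0.811 0.411
v -2.15 1.111 0.634
v -2.228 1.359 0.909
v -2.431 1.513 1.189
v -2.725 1.546 1.424
v -3.059 1.452 1.576
v -3.375 1.248 1.617
v -3.619 0.969 1.54
v -3.748 0.663 1.358
v -3.74 0.382 1.104
v -3.596 0.177 0.821
v -3.342 0.081 0.557
v -3.021 0.113 0.359
v -2.689 0.265 0.261
v -1.563 -0.142 -1.925
v -1.138 0.687 -1.44
v -2.335 0.362 -2.109
v -1.91 1.191 -1.624
v -0.85 0.389 -3.456
v -0.425 1.218 -2.971
v -1.622 0.893 -3.64
v -1.197 1.722 -3.155
v -3.553 3.976 2.177
v -2.94 3.574 2.074
v -3.627 3.464 3.743
v -2.825 3.843 2.168
v -2.836 4.136 2.263
v -2.97 4.401 2.343
v -3.206 4.592 2.394
v -3.501 4.677 2.408
v -3.805 4.641 2.382
v -4.066 4.489 2.32
v -4.238 4.249 2.234
v -4.292 3.962 2.137
v -4.218 3.677 2.048
v -4.029 3.444 1.98
v -3.757 3.303 1.947
v -3.451 3.278 1.953
v -3.162 3.374 1.998
f 2 1 5
f 2 5 3
f 3 5 6
f 3 6 4
f 5 1 7
f 5 7 6
f 6 7 8
f 6 8 4
f 7 1 9
f 7 9 8
f 8 9 10
f 8 10 4
f 9 1 11
f 9 11 10
f 10 11 12
f 10 12 4
f 11 1 13
f 11 13 12
f 12 13 14
f 12 14 4
f 13 1 15
f 13 15 14
f 14 15 16
f 14 16 4
f 15 1 17
f 15 17 16
f 16 17 18
f 16 18 4
f 17 1 19
f 17 19 18
f 18 19 20
f 18 20 4
f 19 1 21
f 19 21 20
f 20 21 22
f 20 22 4
f 21 1 23
f 21 23 22
f 22 23 24
f 22 24 4
f 23 1 25
f 23 25 24
f 24 25 26
f 24 26 4
f 25 1 27
f 25 27 26
f 26 27 28
f 26 28 4
f 27 1 2
f 27 2 28
f 28 2 3
f 28 3 4
f 30 32 29
f 33 30 29
f 29 32 31
f 31 33 29
f 30 36 32
f 34 30 33
f 34 36 30
f 32 36 31
f 35 33 31
f 31 36 35
f 35 34 33
f 36 34 35
f 38 37 40
f 38 40 39
f 40 37 41
f 40 41 39
f 41 37 42
f 41 42 39
f 42 37 43
f 42 43 39
f 43 37 44
f 43 44 39
f 44 37 45
f 44 45 39
f 45 37 46
f 45 46 39
f 46 37 47
f 46 47 39
f 47 37 48
f 47 48 39
f 48 37 49
f 48 49 39
f 49 37 50
f 49 50 39
f 50 37 51
f 50 51 39
f 51 37 52
f 51 52 39
f 52 37 53
f 52 53 39
f 53 37 38
f 53 38 39
f 55 57 54
f 58 55 54
f 54 57 56
f 56 58 54
f 55 61 57
f 59 55 58
f 59 61 55
f 57 61 56
f 60 58 56
f 56 61 60
f 60 59 58
f 61 59 60
f 63 62 65
f 63 65 64
f 65 62 66
f 65 66 64
f 66 62 67
f 66 67 64
f 67 62 68
f 67 68 64
f 68 62 69
f 68 69 64
f 69 62 70
f 69 70 64
f 70 62 71
f 70 71 64
f 71 62 72
f 71 72 64
f 72 62 73
f 72 73 64
f 73 62 74
f 73 74 64
f 74 62 75
f 74 75 64
f 75 62 76
f 75 76 64
f 76 62 77
f 76 77 64
f 77 62 78
f 77 78 64
f 78 62 63
f 78 63 64



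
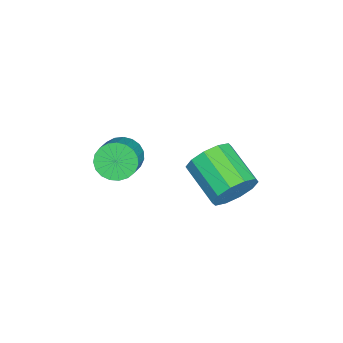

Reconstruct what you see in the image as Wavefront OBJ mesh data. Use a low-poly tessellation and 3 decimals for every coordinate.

v 4.431 2.199 -1.405
v 4.927 2.146 -0.68
v 3.886 0.988 -0.051
v 3.389 1.041 -0.775
v 4.551 2.53 -0.598
v 3.509 1.371 0.031
v 4.128 2.787 -0.824
v 3.087 1.628 -0.194
v 3.821 2.82 -1.272
v 2.78 1.661 -0.642
v 3.747 2.615 -1.77
v 2.706 1.457 -1.141
v 3.934 2.252 -2.129
v 2.893 1.094 -1.5
v 4.311 1.869 -2.211
v 3.269 0.71 -1.582
v 4.733 1.612 -1.986
v 3.692 0.453 -1.356
v 5.04 1.579 -1.538
v 3.999 0.42 -0.908
v 5.114 1.783 -1.039
v 4.073 0.625 -0.41
v 3.335 -1.94 -1.544
v 3.757 -2.029 -2.157
v 4.807 -1.929 -1.45
v 4.385 -1.84 -0.836
v 3.721 -1.72 -2.148
v 4.771 -1.619 -1.44
v 3.618 -1.448 -2.034
v 4.668 -1.348 -1.326
v 3.466 -1.262 -1.835
v 4.516 -1.161 -1.128
v 3.292 -1.193 -1.586
v 4.342 -1.092 -0.879
v 3.125 -1.253 -1.33
v 4.175 -1.152 -0.622
v 2.994 -1.432 -1.11
v 4.044 -1.331 -0.403
v 2.922 -1.699 -0.966
v 3.972 -1.598 -0.258
v 2.922 -2.008 -0.921
v 3.972 -1.907 -0.214
v 2.993 -2.305 -0.984
v 4.043 -2.204 -0.277
v 3.123 -2.539 -1.144
v 4.173 -2.438 -0.437
v 3.29 -2.669 -1.373
v 4.34 -2.569 -0.666
v 3.465 -2.674 -1.631
v 4.514 -2.573 -0.924
v 3.617 -2.552 -1.875
v 4.667 -2.451 -1.167
v 3.72 -2.324 -2.061
v 4.77 -2.223 -1.353
f 2 1 5
f 2 5 3
f 3 5 6
f 3 6 4
f 5 1 7
f 5 7 6
f 6 7 8
f 6 8 4
f 7 1 9
f 7 9 8
f 8 9 10
f 8 10 4
f 9 1 11
f 9 11 10
f 10 11 12
f 10 12 4
f 11 1 13
f 11 13 12
f 12 13 14
f 12 14 4
f 13 1 15
f 13 15 14
f 14 15 16
f 14 16 4
f 15 1 17
f 15 17 16
f 16 17 18
f 16 18 4
f 17 1 19
f 17 19 18
f 18 19 20
f 18 20 4
f 19 1 21
f 19 21 20
f 20 21 22
f 20 22 4
f 21 1 2
f 21 2 22
f 22 2 3
f 22 3 4
f 24 23 27
f 24 27 25
f 25 27 28
f 25 28 26
f 27 23 29
f 27 29 28
f 28 29 30
f 28 30 26
f 29 23 31
f 29 31 30
f 30 31 32
f 30 32 26
f 31 23 33
f 31 33 32
f 32 33 34
f 32 34 26
f 33 23 35
f 33 35 34
f 34 35 36
f 34 36 26
f 35 23 37
f 35 37 36
f 36 37 38
f 36 38 26
f 37 23 39
f 37 39 38
f 38 39 40
f 38 40 26
f 39 23 41
f 39 41 40
f 40 41 42
f 40 42 26
f 41 23 43
f 41 43 42
f 42 43 44
f 42 44 26
f 43 23 45
f 43 45 44
f 44 45 46
f 44 46 26
f 45 23 47
f 45 47 46
f 46 47 48
f 46 48 26
f 47 23 49
f 47 49 48
f 48 49 50
f 48 50 26
f 49 23 51
f 49 51 50
f 50 51 52
f 50 52 26
f 51 23 53
f 51 53 52
f 52 53 54
f 52 54 26
f 53 23 24
f 53 24 54
f 54 24 25
f 54 25 26



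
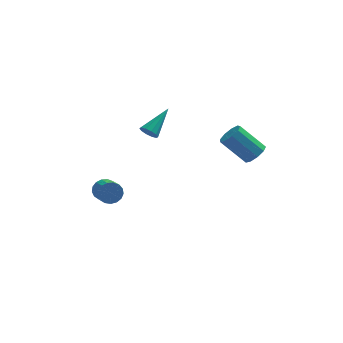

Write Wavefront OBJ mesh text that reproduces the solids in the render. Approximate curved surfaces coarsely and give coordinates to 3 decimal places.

v -0.314 1.055 1.325
v -0.159 1.275 0.892
v 0.674 2.145 2.235
v -0.417 1.426 0.992
v -0.636 1.436 1.218
v -0.732 1.299 1.486
v -0.668 1.07 1.692
v -0.469 0.834 1.758
v -0.211 0.683 1.659
v 0.008 0.674 1.432
v 0.103 0.81 1.165
v 0.04 1.04 0.959
v -2.393 2.503 -3.662
v -1.89 2.468 -4.056
v -1.624 1.522 -3.633
v -2.127 1.557 -3.238
v -1.779 2.61 -3.809
v -1.513 1.664 -3.385
v -1.809 2.727 -3.527
v -1.543 1.782 -3.104
v -1.972 2.794 -3.277
v -1.706 1.848 -2.853
v -2.232 2.793 -3.115
v -1.966 1.847 -2.691
v -2.529 2.726 -3.078
v -2.263 1.78 -2.654
v -2.794 2.608 -3.175
v -2.528 1.662 -2.751
v -2.968 2.466 -3.383
v -2.702 1.52 -2.959
v -3.01 2.332 -3.656
v -2.744 1.386 -3.232
v -2.91 2.238 -3.929
v -2.644 1.292 -3.506
v -2.692 2.204 -4.142
v -2.426 1.258 -3.718
v -2.406 2.238 -4.244
v -2.14 1.293 -3.821
v -2.116 2.334 -4.214
v -1.85 1.388 -3.79
v 4.325 -2.188 1.848
v 4.649 -2.532 2.28
v 3.519 -2.136 3.443
v 3.195 -1.792 3.012
v 4.793 -2.119 2.279
v 3.663 -1.723 3.443
v 4.718 -1.738 2.077
v 3.588 -1.342 3.241
v 4.46 -1.567 1.768
v 3.329 -1.172 2.932
v 4.138 -1.687 1.496
v 3.008 -1.292 2.66
v 3.904 -2.041 1.389
v 2.774 -1.646 2.553
v 3.867 -2.464 1.497
v 2.737 -2.068 2.661
v 4.044 -2.758 1.769
v 2.914 -2.362 2.933
v 4.353 -2.784 2.078
v 3.223 -2.389 3.242
f 2 1 4
f 2 4 3
f 4 1 5
f 4 5 3
f 5 1 6
f 5 6 3
f 6 1 7
f 6 7 3
f 7 1 8
f 7 8 3
f 8 1 9
f 8 9 3
f 9 1 10
f 9 10 3
f 10 1 11
f 10 11 3
f 11 1 12
f 11 12 3
f 12 1 2
f 12 2 3
f 14 13 17
f 14 17 15
f 15 17 18
f 15 18 16
f 17 13 19
f 17 19 18
f 18 19 20
f 18 20 16
f 19 13 21
f 19 21 20
f 20 21 22
f 20 22 16
f 21 13 23
f 21 23 22
f 22 23 24
f 22 24 16
f 23 13 25
f 23 25 24
f 24 25 26
f 24 26 16
f 25 13 27
f 25 27 26
f 26 27 28
f 26 28 16
f 27 13 29
f 27 29 28
f 28 29 30
f 28 30 16
f 29 13 31
f 29 31 30
f 30 31 32
f 30 32 16
f 31 13 33
f 31 33 32
f 32 33 34
f 32 34 16
f 33 13 35
f 33 35 34
f 34 35 36
f 34 36 16
f 35 13 37
f 35 37 36
f 36 37 38
f 36 38 16
f 37 13 39
f 37 39 38
f 38 39 40
f 38 40 16
f 39 13 14
f 39 14 40
f 40 14 15
f 40 15 16
f 42 41 45
f 42 45 43
f 43 45 46
f 43 46 44
f 45 41 47
f 45 47 46
f 46 47 48
f 46 48 44
f 47 41 49
f 47 49 48
f 48 49 50
f 48 50 44
f 49 41 51
f 49 51 50
f 50 51 52
f 50 52 44
f 51 41 53
f 51 53 52
f 52 53 54
f 52 54 44
f 53 41 55
f 53 55 54
f 54 55 56
f 54 56 44
f 55 41 57
f 55 57 56
f 56 57 58
f 56 58 44
f 57 41 59
f 57 59 58
f 58 59 60
f 58 60 44
f 59 41 42
f 59 42 60
f 60 42 43
f 60 43 44



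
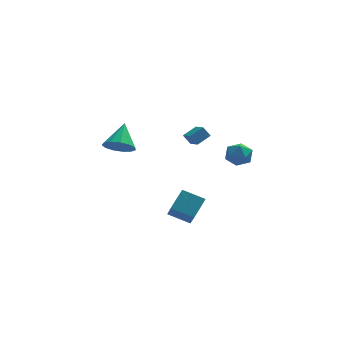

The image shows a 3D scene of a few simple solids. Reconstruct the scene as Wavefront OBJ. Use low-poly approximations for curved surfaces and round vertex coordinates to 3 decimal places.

v 3.112 -1.21 1.079
v 3.708 -1.906 0.891
v 2.092 -1.834 0.149
v 2.688 -2.53 -0.039
v 2.302 -2.461 0.811
v 2.932 -2.076 1.385
v 2.868 -1.664 -0.345
v 3.498 -1.279 0.229
v 3.558 -2.187 0.011
v 3.208 -2.679 0.725
v 2.592 -1.061 0.315
v 2.242 -1.553 1.029
v 0.849 3.095 -1.367
v 0.382 3.256 -0.687
v 0.483 4.084 -1.851
v 0.017 4.244 -1.171
v 1.703 3.636 -0.909
v 1.237 3.796 -0.229
v 1.338 4.624 -1.393
v 0.871 4.785 -0.713
v -1.37 -4.924 -2.08
v -0.631 -3.945 -1.15
v -1.48 -3.492 -3.501
v -0.741 -2.513 -2.57
v -0.039 -5.387 -2.65
v 0.7 -4.408 -1.719
v -0.149 -3.955 -4.07
v 0.59 -2.976 -3.14
v -4.159 0.454 0.129
v -3.142 0.418 -0.168
v -3.741 1.866 1.391
v -3.408 0.816 -0.525
v -3.912 1.099 -0.675
v -4.495 1.177 -0.569
v -4.971 1.025 -0.242
v -5.189 0.692 0.203
v -5.08 0.283 0.625
v -4.679 -0.071 0.889
v -4.113 -0.26 0.912
v -3.561 -0.221 0.686
v -3.199 0.031 0.283
f 1 12 6
f 1 6 2
f 1 2 8
f 1 8 11
f 1 11 12
f 2 6 10
f 6 12 5
f 12 11 3
f 11 8 7
f 8 2 9
f 4 10 5
f 4 5 3
f 4 3 7
f 4 7 9
f 4 9 10
f 5 10 6
f 3 5 12
f 7 3 11
f 9 7 8
f 10 9 2
f 14 16 13
f 17 14 13
f 13 16 15
f 15 17 13
f 14 20 16
f 18 14 17
f 18 20 14
f 16 20 15
f 19 17 15
f 15 20 19
f 19 18 17
f 20 18 19
f 22 24 21
f 25 22 21
f 21 24 23
f 23 25 21
f 22 28 24
f 26 22 25
f 26 28 22
f 24 28 23
f 27 25 23
f 23 28 27
f 27 26 25
f 28 26 27
f 30 29 32
f 30 32 31
f 32 29 33
f 32 33 31
f 33 29 34
f 33 34 31
f 34 29 35
f 34 35 31
f 35 29 36
f 35 36 31
f 36 29 37
f 36 37 31
f 37 29 38
f 37 38 31
f 38 29 39
f 38 39 31
f 39 29 40
f 39 40 31
f 40 29 41
f 40 41 31
f 41 29 30
f 41 30 31



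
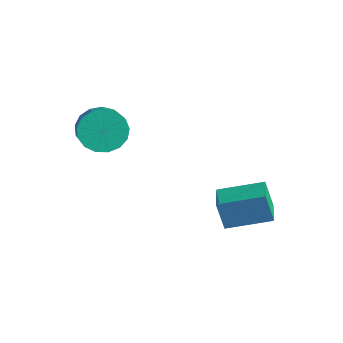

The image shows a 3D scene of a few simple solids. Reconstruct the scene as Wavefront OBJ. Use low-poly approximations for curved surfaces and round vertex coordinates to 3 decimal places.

v 1.274 2.693 -1.657
v 0.917 2.538 -0.312
v 0.343 3.529 -1.808
v -0.015 3.373 -0.463
v 2.515 4.167 -1.157
v 2.157 4.011 0.188
v 1.583 5.002 -1.308
v 1.226 4.847 0.037
v -3.344 0.225 2.901
v -2.807 1.104 2.903
v -2.039 0.633 3.461
v -2.576 -0.245 3.459
v -3.084 1.134 3.31
v -2.316 0.663 3.868
v -3.421 0.956 3.623
v -2.652 0.485 4.181
v -3.74 0.611 3.77
v -2.972 0.14 4.329
v -3.968 0.177 3.719
v -3.2 -0.294 4.277
v -4.054 -0.246 3.48
v -3.286 -0.717 4.038
v -3.977 -0.56 3.108
v -3.209 -1.031 3.667
v -3.755 -0.695 2.689
v -2.987 -1.166 3.248
v -3.439 -0.619 2.319
v -2.671 -1.09 2.877
v -3.101 -0.349 2.081
v -2.333 -0.82 2.64
v -2.819 0.052 2.032
v -2.051 -0.419 2.59
v -2.657 0.493 2.181
v -1.889 0.022 2.74
v -2.653 0.873 2.496
v -1.885 0.402 3.054
f 2 4 1
f 5 2 1
f 1 4 3
f 3 5 1
f 2 8 4
f 6 2 5
f 6 8 2
f 4 8 3
f 7 5 3
f 3 8 7
f 7 6 5
f 8 6 7
f 10 9 13
f 10 13 11
f 11 13 14
f 11 14 12
f 13 9 15
f 13 15 14
f 14 15 16
f 14 16 12
f 15 9 17
f 15 17 16
f 16 17 18
f 16 18 12
f 17 9 19
f 17 19 18
f 18 19 20
f 18 20 12
f 19 9 21
f 19 21 20
f 20 21 22
f 20 22 12
f 21 9 23
f 21 23 22
f 22 23 24
f 22 24 12
f 23 9 25
f 23 25 24
f 24 25 26
f 24 26 12
f 25 9 27
f 25 27 26
f 26 27 28
f 26 28 12
f 27 9 29
f 27 29 28
f 28 29 30
f 28 30 12
f 29 9 31
f 29 31 30
f 30 31 32
f 30 32 12
f 31 9 33
f 31 33 32
f 32 33 34
f 32 34 12
f 33 9 35
f 33 35 34
f 34 35 36
f 34 36 12
f 35 9 10
f 35 10 36
f 36 10 11
f 36 11 12



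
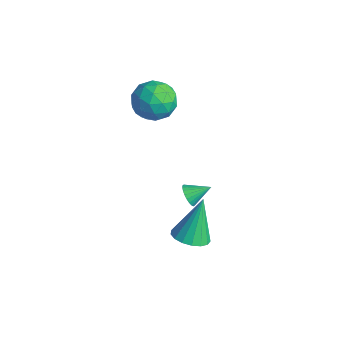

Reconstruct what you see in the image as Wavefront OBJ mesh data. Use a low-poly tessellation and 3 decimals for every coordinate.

v -0.899 -0.405 -3.248
v -0.376 -0.513 -3.542
v -0.421 0.505 -2.732
v -0.486 -0.368 -3.695
v -0.659 -0.229 -3.781
v -0.869 -0.116 -3.785
v -1.083 -0.048 -3.707
v -1.269 -0.033 -3.56
v -1.399 -0.076 -3.365
v -1.453 -0.168 -3.152
v -1.422 -0.297 -2.954
v -1.312 -0.441 -2.801
v -1.139 -0.581 -2.716
v -0.929 -0.693 -2.711
v -0.715 -0.762 -2.789
v -0.529 -0.776 -2.937
v -0.399 -0.734 -3.131
v -0.345 -0.642 -3.344
v -3.835 -0.543 2.974
v -2.966 0.144 2.856
v -2.874 -1.884 2.244
v -2.005 -1.197 2.126
v -2.327 -1.518 3.144
v -2.921 -0.69 3.595
v -2.919 -1.05 1.505
v -3.513 -0.222 1.956
v -2.4 -0.169 1.948
v -2.034 -0.458 2.961
v -3.806 -1.282 2.139
v -3.44 -1.571 3.152
v -3.485 -0.082 2.979
v -2.355 -1.658 2.121
v -2.545 -1.847 2.719
v -2.034 -1.443 2.65
v -3.458 -0.572 3.413
v -2.947 -0.168 3.344
v -2.572 -1.145 3.513
v -2.893 -1.572 1.756
v -2.382 -1.168 1.687
v -3.806 -0.297 2.45
v -3.295 0.107 2.381
v -3.268 -0.595 1.587
v -2.641 0.138 2.376
v -2.076 -0.65 1.947
v -2.613 -0.564 1.582
v -2.962 -0.077 1.847
v -2.426 -0.032 2.971
v -1.861 -0.82 2.542
v -2.051 -1.009 3.14
v -2.4 -0.522 3.405
v -2.093 -0.216 2.438
v -3.979 -0.92 2.558
v -3.414 -1.708 2.129
v -3.44 -1.218 1.695
v -3.789 -0.731 1.96
v -3.764 -1.09 3.153
v -3.199 -1.878 2.724
v -2.878 -1.663 3.253
v -3.227 -1.176 3.518
v -3.747 -1.524 2.662
v 1.986 -2.354 -2.383
v 2.864 -2.428 -2.2
v 1.654 -1.446 -0.417
v 2.829 -2.04 -2.385
v 2.601 -1.725 -2.569
v 2.233 -1.553 -2.711
v 1.807 -1.565 -2.777
v 1.423 -1.758 -2.753
v 1.167 -2.087 -2.644
v 1.099 -2.477 -2.475
v 1.234 -2.84 -2.285
v 1.542 -3.09 -2.117
v 1.951 -3.173 -2.01
v 2.368 -3.067 -1.989
v 2.697 -2.799 -2.057
f 2 1 4
f 2 4 3
f 4 1 5
f 4 5 3
f 5 1 6
f 5 6 3
f 6 1 7
f 6 7 3
f 7 1 8
f 7 8 3
f 8 1 9
f 8 9 3
f 9 1 10
f 9 10 3
f 10 1 11
f 10 11 3
f 11 1 12
f 11 12 3
f 12 1 13
f 12 13 3
f 13 1 14
f 13 14 3
f 14 1 15
f 14 15 3
f 15 1 16
f 15 16 3
f 16 1 17
f 16 17 3
f 17 1 18
f 17 18 3
f 18 1 2
f 18 2 3
f 19 56 35
f 56 30 59
f 35 59 24
f 56 59 35
f 19 35 31
f 35 24 36
f 31 36 20
f 35 36 31
f 19 31 40
f 31 20 41
f 40 41 26
f 31 41 40
f 19 40 52
f 40 26 55
f 52 55 29
f 40 55 52
f 19 52 56
f 52 29 60
f 56 60 30
f 52 60 56
f 20 36 47
f 36 24 50
f 47 50 28
f 36 50 47
f 24 59 37
f 59 30 58
f 37 58 23
f 59 58 37
f 30 60 57
f 60 29 53
f 57 53 21
f 60 53 57
f 29 55 54
f 55 26 42
f 54 42 25
f 55 42 54
f 26 41 46
f 41 20 43
f 46 43 27
f 41 43 46
f 22 48 34
f 48 28 49
f 34 49 23
f 48 49 34
f 22 34 32
f 34 23 33
f 32 33 21
f 34 33 32
f 22 32 39
f 32 21 38
f 39 38 25
f 32 38 39
f 22 39 44
f 39 25 45
f 44 45 27
f 39 45 44
f 22 44 48
f 44 27 51
f 48 51 28
f 44 51 48
f 23 49 37
f 49 28 50
f 37 50 24
f 49 50 37
f 21 33 57
f 33 23 58
f 57 58 30
f 33 58 57
f 25 38 54
f 38 21 53
f 54 53 29
f 38 53 54
f 27 45 46
f 45 25 42
f 46 42 26
f 45 42 46
f 28 51 47
f 51 27 43
f 47 43 20
f 51 43 47
f 62 61 64
f 62 64 63
f 64 61 65
f 64 65 63
f 65 61 66
f 65 66 63
f 66 61 67
f 66 67 63
f 67 61 68
f 67 68 63
f 68 61 69
f 68 69 63
f 69 61 70
f 69 70 63
f 70 61 71
f 70 71 63
f 71 61 72
f 71 72 63
f 72 61 73
f 72 73 63
f 73 61 74
f 73 74 63
f 74 61 75
f 74 75 63
f 75 61 62
f 75 62 63



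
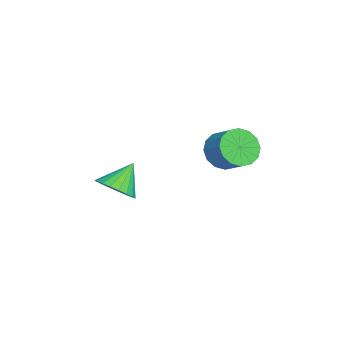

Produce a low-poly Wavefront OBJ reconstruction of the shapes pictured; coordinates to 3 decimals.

v 1.969 0.203 -0.106
v 2.24 0.669 -0.9
v 3.023 1.323 -0.248
v 2.751 0.857 0.546
v 1.864 0.937 -0.716
v 2.647 1.59 -0.065
v 1.516 1.008 -0.369
v 2.299 1.661 0.283
v 1.289 0.863 0.049
v 2.072 1.517 0.701
v 1.244 0.542 0.425
v 2.027 1.195 1.077
v 1.393 0.13 0.659
v 2.176 0.783 1.311
v 1.697 -0.263 0.688
v 2.48 0.391 1.34
v 2.073 -0.53 0.505
v 2.856 0.123 1.156
v 2.421 -0.601 0.157
v 3.204 0.052 0.809
v 2.648 -0.457 -0.261
v 3.431 0.197 0.391
v 2.693 -0.135 -0.637
v 3.476 0.518 0.015
v 2.544 0.277 -0.871
v 3.327 0.93 -0.219
v 1.487 -4.235 -2.78
v 2.015 -4.697 -2.124
v 0.693 -3.525 -1.64
v 2.228 -4.364 -2.183
v 2.313 -4.009 -2.344
v 2.255 -3.694 -2.582
v 2.064 -3.471 -2.853
v 1.774 -3.381 -3.112
v 1.434 -3.439 -3.313
v 1.103 -3.634 -3.422
v 0.839 -3.933 -3.42
v 0.687 -4.284 -3.307
v 0.673 -4.627 -3.103
v 0.8 -4.902 -2.843
v 1.046 -5.062 -2.572
v 1.368 -5.079 -2.337
v 1.711 -4.949 -2.179
f 2 1 5
f 2 5 3
f 3 5 6
f 3 6 4
f 5 1 7
f 5 7 6
f 6 7 8
f 6 8 4
f 7 1 9
f 7 9 8
f 8 9 10
f 8 10 4
f 9 1 11
f 9 11 10
f 10 11 12
f 10 12 4
f 11 1 13
f 11 13 12
f 12 13 14
f 12 14 4
f 13 1 15
f 13 15 14
f 14 15 16
f 14 16 4
f 15 1 17
f 15 17 16
f 16 17 18
f 16 18 4
f 17 1 19
f 17 19 18
f 18 19 20
f 18 20 4
f 19 1 21
f 19 21 20
f 20 21 22
f 20 22 4
f 21 1 23
f 21 23 22
f 22 23 24
f 22 24 4
f 23 1 25
f 23 25 24
f 24 25 26
f 24 26 4
f 25 1 2
f 25 2 26
f 26 2 3
f 26 3 4
f 28 27 30
f 28 30 29
f 30 27 31
f 30 31 29
f 31 27 32
f 31 32 29
f 32 27 33
f 32 33 29
f 33 27 34
f 33 34 29
f 34 27 35
f 34 35 29
f 35 27 36
f 35 36 29
f 36 27 37
f 36 37 29
f 37 27 38
f 37 38 29
f 38 27 39
f 38 39 29
f 39 27 40
f 39 40 29
f 40 27 41
f 40 41 29
f 41 27 42
f 41 42 29
f 42 27 43
f 42 43 29
f 43 27 28
f 43 28 29



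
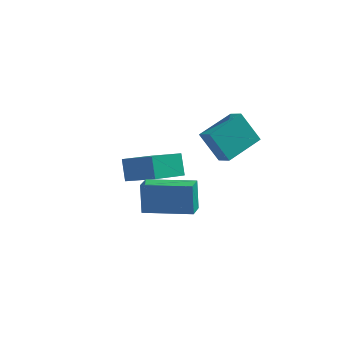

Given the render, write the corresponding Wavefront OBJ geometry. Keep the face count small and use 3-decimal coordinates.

v -1.592 -0.856 -0.987
v -1.908 -0.394 -0.005
v -0.883 0.637 -1.462
v -1.199 1.099 -0.481
v -0.101 -1.339 -0.279
v -0.417 -0.877 0.702
v 0.608 0.154 -0.755
v 0.292 0.616 0.227
v 1.885 0.686 0.096
v 1.052 0.634 1.473
v 2.701 2.252 0.648
v 1.868 2.199 2.026
v 2.472 0.261 0.434
v 1.639 0.208 1.812
v 3.288 1.826 0.987
v 2.455 1.774 2.364
v 0.5 -4.429 -0.286
v 0.339 -4.144 1.065
v 0.39 -3.547 -0.484
v 0.229 -3.263 0.866
v 2.511 -4.137 -0.106
v 2.35 -3.853 1.244
v 2.401 -3.256 -0.305
v 2.24 -2.971 1.046
f 2 4 1
f 5 2 1
f 1 4 3
f 3 5 1
f 2 8 4
f 6 2 5
f 6 8 2
f 4 8 3
f 7 5 3
f 3 8 7
f 7 6 5
f 8 6 7
f 10 12 9
f 13 10 9
f 9 12 11
f 11 13 9
f 10 16 12
f 14 10 13
f 14 16 10
f 12 16 11
f 15 13 11
f 11 16 15
f 15 14 13
f 16 14 15
f 18 20 17
f 21 18 17
f 17 20 19
f 19 21 17
f 18 24 20
f 22 18 21
f 22 24 18
f 20 24 19
f 23 21 19
f 19 24 23
f 23 22 21
f 24 22 23



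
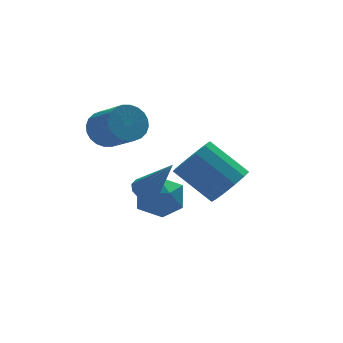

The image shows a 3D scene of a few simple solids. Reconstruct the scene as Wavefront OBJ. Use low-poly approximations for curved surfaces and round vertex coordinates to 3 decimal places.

v -1.561 -0.324 0.888
v -1.033 -0.207 0.79
v -0.979 -1.496 2.632
v -1.158 0.034 0.994
v -1.437 0.139 1.158
v -1.764 0.067 1.218
v -2.013 -0.155 1.153
v -2.09 -0.441 0.986
v -1.965 -0.683 0.782
v -1.686 -0.787 0.619
v -1.359 -0.715 0.558
v -1.11 -0.493 0.624
v 2.124 0.743 -0.31
v 2.942 1.072 0.116
v 1.855 2.167 1.357
v 1.036 1.837 0.93
v 2.828 1.424 -0.294
v 1.741 2.519 0.946
v 2.49 1.559 -0.71
v 1.403 2.654 0.531
v 2.036 1.435 -0.998
v 0.949 2.53 0.243
v 1.61 1.091 -1.068
v 0.522 2.186 0.172
v 1.346 0.637 -0.898
v 0.259 1.731 0.343
v 1.33 0.216 -0.541
v 0.243 1.31 0.7
v 1.566 -0.038 -0.111
v 0.478 1.057 1.13
v 1.978 -0.044 0.256
v 0.891 1.051 1.497
v 2.437 0.2 0.443
v 1.35 1.295 1.684
v 2.797 0.616 0.391
v 1.709 1.711 1.632
v -1.482 4.091 1.719
v -0.857 3.899 1.159
v -0.453 2.578 2.062
v -1.078 2.769 2.621
v -0.693 4.097 1.376
v -0.29 2.776 2.278
v -0.65 4.294 1.644
v -0.246 2.973 2.546
v -0.732 4.459 1.924
v -0.329 3.138 2.826
v -0.929 4.569 2.172
v -0.526 3.248 3.075
v -1.211 4.606 2.352
v -0.807 3.285 3.254
v -1.533 4.564 2.435
v -1.129 3.243 3.337
v -1.848 4.45 2.409
v -1.444 3.129 3.311
v -2.107 4.282 2.278
v -1.703 2.961 3.181
v -2.27 4.084 2.062
v -1.867 2.763 2.964
v -2.314 3.887 1.794
v -1.91 2.566 2.696
v -2.231 3.722 1.514
v -1.828 2.401 2.416
v -2.034 3.612 1.265
v -1.631 2.291 2.168
v -1.753 3.575 1.086
v -1.349 2.254 1.988
v -1.431 3.617 1.003
v -1.027 2.296 1.905
v -1.116 3.731 1.029
v -0.712 2.41 1.931
v -0.249 2.721 -1.67
v 0.658 2.204 -1.545
v -0.998 1.676 -0.555
v -0.091 1.159 -0.43
v -0.189 2.143 -0.071
v 0.273 2.788 -0.76
v -0.613 1.092 -1.34
v -0.151 1.737 -2.029
v 0.433 1.197 -1.341
v 0.695 1.847 -0.557
v -1.035 2.033 -1.543
v -0.773 2.683 -0.759
f 2 1 4
f 2 4 3
f 4 1 5
f 4 5 3
f 5 1 6
f 5 6 3
f 6 1 7
f 6 7 3
f 7 1 8
f 7 8 3
f 8 1 9
f 8 9 3
f 9 1 10
f 9 10 3
f 10 1 11
f 10 11 3
f 11 1 12
f 11 12 3
f 12 1 2
f 12 2 3
f 14 13 17
f 14 17 15
f 15 17 18
f 15 18 16
f 17 13 19
f 17 19 18
f 18 19 20
f 18 20 16
f 19 13 21
f 19 21 20
f 20 21 22
f 20 22 16
f 21 13 23
f 21 23 22
f 22 23 24
f 22 24 16
f 23 13 25
f 23 25 24
f 24 25 26
f 24 26 16
f 25 13 27
f 25 27 26
f 26 27 28
f 26 28 16
f 27 13 29
f 27 29 28
f 28 29 30
f 28 30 16
f 29 13 31
f 29 31 30
f 30 31 32
f 30 32 16
f 31 13 33
f 31 33 32
f 32 33 34
f 32 34 16
f 33 13 35
f 33 35 34
f 34 35 36
f 34 36 16
f 35 13 14
f 35 14 36
f 36 14 15
f 36 15 16
f 38 37 41
f 38 41 39
f 39 41 42
f 39 42 40
f 41 37 43
f 41 43 42
f 42 43 44
f 42 44 40
f 43 37 45
f 43 45 44
f 44 45 46
f 44 46 40
f 45 37 47
f 45 47 46
f 46 47 48
f 46 48 40
f 47 37 49
f 47 49 48
f 48 49 50
f 48 50 40
f 49 37 51
f 49 51 50
f 50 51 52
f 50 52 40
f 51 37 53
f 51 53 52
f 52 53 54
f 52 54 40
f 53 37 55
f 53 55 54
f 54 55 56
f 54 56 40
f 55 37 57
f 55 57 56
f 56 57 58
f 56 58 40
f 57 37 59
f 57 59 58
f 58 59 60
f 58 60 40
f 59 37 61
f 59 61 60
f 60 61 62
f 60 62 40
f 61 37 63
f 61 63 62
f 62 63 64
f 62 64 40
f 63 37 65
f 63 65 64
f 64 65 66
f 64 66 40
f 65 37 67
f 65 67 66
f 66 67 68
f 66 68 40
f 67 37 69
f 67 69 68
f 68 69 70
f 68 70 40
f 69 37 38
f 69 38 70
f 70 38 39
f 70 39 40
f 71 82 76
f 71 76 72
f 71 72 78
f 71 78 81
f 71 81 82
f 72 76 80
f 76 82 75
f 82 81 73
f 81 78 77
f 78 72 79
f 74 80 75
f 74 75 73
f 74 73 77
f 74 77 79
f 74 79 80
f 75 80 76
f 73 75 82
f 77 73 81
f 79 77 78
f 80 79 72

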